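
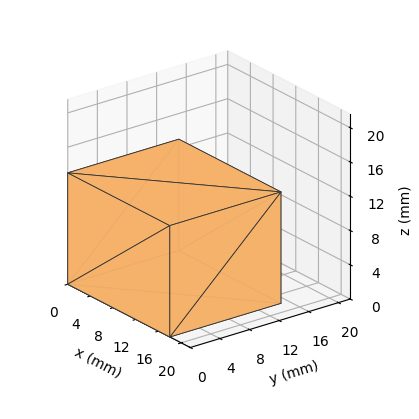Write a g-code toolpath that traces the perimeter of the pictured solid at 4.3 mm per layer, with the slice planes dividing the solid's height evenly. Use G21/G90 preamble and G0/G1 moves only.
Reading the render: the shape is a rectangular box, roughly 18 × 15 mm footprint and 13 mm tall (dimensions read to the nearest mm from the axis ticks). For the g-code, the solid's height is divided into equal slices at the stated Δz and each level perimeter traced with G1 moves after a G0 lift.

; perimeter-only toolpath
G21 ; units = mm
G90 ; absolute positioning
G28 ; home
; layer 1
G0 Z4.3
G0 X0.0 Y0.0
G1 X18.0 Y0.0
G1 X18.0 Y15.0
G1 X0.0 Y15.0
G1 X0.0 Y0.0
; layer 2
G0 Z8.7
G0 X0.0 Y0.0
G1 X18.0 Y0.0
G1 X18.0 Y15.0
G1 X0.0 Y15.0
G1 X0.0 Y0.0
; layer 3
G0 Z13.0
G0 X0.0 Y0.0
G1 X18.0 Y0.0
G1 X18.0 Y15.0
G1 X0.0 Y15.0
G1 X0.0 Y0.0
M2 ; end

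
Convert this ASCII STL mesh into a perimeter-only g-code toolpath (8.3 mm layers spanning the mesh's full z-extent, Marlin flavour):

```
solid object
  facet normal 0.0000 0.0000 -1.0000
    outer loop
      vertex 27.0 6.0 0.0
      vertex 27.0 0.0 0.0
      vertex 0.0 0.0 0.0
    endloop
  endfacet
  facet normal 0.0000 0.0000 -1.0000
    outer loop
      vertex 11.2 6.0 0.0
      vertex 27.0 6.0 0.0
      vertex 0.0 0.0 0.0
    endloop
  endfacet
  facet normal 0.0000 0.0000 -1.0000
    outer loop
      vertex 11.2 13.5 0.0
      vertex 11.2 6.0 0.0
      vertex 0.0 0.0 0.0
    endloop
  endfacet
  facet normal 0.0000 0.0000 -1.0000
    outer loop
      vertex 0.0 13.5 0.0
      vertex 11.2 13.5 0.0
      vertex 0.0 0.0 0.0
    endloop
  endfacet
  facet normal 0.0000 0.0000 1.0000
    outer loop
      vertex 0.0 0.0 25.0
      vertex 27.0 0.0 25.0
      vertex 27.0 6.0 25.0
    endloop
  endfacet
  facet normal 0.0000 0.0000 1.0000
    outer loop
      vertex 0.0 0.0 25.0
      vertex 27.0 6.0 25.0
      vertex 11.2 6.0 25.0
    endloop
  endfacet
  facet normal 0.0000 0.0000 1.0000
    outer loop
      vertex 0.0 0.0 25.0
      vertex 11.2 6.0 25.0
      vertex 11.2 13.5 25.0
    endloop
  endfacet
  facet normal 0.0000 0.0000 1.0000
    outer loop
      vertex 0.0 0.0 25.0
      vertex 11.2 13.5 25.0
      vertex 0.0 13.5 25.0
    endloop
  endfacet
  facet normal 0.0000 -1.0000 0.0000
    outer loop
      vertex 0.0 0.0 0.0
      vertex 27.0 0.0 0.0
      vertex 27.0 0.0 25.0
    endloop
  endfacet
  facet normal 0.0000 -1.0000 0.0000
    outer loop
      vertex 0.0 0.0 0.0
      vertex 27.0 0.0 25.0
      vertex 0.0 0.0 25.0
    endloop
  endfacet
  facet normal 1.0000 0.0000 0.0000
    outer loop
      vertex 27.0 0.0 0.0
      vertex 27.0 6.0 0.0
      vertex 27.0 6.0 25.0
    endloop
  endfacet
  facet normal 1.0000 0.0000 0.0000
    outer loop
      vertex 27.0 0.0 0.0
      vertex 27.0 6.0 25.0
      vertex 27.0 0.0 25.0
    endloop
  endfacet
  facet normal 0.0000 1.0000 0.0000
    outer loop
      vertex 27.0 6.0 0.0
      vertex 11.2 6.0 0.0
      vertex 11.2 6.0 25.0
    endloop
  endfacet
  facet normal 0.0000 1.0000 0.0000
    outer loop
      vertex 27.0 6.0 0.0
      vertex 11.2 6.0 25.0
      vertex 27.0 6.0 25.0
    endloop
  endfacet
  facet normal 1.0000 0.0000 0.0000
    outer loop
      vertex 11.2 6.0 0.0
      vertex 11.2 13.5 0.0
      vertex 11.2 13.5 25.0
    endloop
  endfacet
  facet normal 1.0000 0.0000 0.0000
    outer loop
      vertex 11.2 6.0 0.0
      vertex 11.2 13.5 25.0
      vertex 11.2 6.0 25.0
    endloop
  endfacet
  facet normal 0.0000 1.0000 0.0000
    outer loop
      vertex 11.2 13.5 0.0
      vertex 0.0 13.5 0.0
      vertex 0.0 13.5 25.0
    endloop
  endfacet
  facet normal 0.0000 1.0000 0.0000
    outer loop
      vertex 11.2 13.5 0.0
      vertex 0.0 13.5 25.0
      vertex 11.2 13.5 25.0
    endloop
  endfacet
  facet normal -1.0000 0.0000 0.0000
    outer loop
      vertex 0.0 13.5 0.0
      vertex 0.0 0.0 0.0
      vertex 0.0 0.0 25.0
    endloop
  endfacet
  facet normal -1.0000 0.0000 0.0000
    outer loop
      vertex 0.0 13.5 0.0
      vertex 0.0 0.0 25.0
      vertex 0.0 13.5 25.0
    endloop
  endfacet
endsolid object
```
; perimeter-only toolpath
G21 ; units = mm
G90 ; absolute positioning
G28 ; home
; layer 1
G0 Z8.3
G0 X0.0 Y0.0
G1 X27.0 Y0.0
G1 X27.0 Y6.0
G1 X11.2 Y6.0
G1 X11.2 Y13.5
G1 X0.0 Y13.5
G1 X0.0 Y0.0
; layer 2
G0 Z16.7
G0 X0.0 Y0.0
G1 X27.0 Y0.0
G1 X27.0 Y6.0
G1 X11.2 Y6.0
G1 X11.2 Y13.5
G1 X0.0 Y13.5
G1 X0.0 Y0.0
; layer 3
G0 Z25.0
G0 X0.0 Y0.0
G1 X27.0 Y0.0
G1 X27.0 Y6.0
G1 X11.2 Y6.0
G1 X11.2 Y13.5
G1 X0.0 Y13.5
G1 X0.0 Y0.0
M2 ; end

The solid is an L-shaped prism: outer 27 × 13.5 mm, arm thicknesses ≈ 6 mm (horizontal) and 11.2 mm (vertical), extruded 25 mm in z. Slicing at Δz = 8.3 mm — 3 equal slices spanning the solid's height, so layer i sits at z = i·h/3 — gives 3 non-empty perimeters. Each is a 6-segment closed polygon; G0 lifts to the layer z and rapids to the start vertex, then G1 traces the edges.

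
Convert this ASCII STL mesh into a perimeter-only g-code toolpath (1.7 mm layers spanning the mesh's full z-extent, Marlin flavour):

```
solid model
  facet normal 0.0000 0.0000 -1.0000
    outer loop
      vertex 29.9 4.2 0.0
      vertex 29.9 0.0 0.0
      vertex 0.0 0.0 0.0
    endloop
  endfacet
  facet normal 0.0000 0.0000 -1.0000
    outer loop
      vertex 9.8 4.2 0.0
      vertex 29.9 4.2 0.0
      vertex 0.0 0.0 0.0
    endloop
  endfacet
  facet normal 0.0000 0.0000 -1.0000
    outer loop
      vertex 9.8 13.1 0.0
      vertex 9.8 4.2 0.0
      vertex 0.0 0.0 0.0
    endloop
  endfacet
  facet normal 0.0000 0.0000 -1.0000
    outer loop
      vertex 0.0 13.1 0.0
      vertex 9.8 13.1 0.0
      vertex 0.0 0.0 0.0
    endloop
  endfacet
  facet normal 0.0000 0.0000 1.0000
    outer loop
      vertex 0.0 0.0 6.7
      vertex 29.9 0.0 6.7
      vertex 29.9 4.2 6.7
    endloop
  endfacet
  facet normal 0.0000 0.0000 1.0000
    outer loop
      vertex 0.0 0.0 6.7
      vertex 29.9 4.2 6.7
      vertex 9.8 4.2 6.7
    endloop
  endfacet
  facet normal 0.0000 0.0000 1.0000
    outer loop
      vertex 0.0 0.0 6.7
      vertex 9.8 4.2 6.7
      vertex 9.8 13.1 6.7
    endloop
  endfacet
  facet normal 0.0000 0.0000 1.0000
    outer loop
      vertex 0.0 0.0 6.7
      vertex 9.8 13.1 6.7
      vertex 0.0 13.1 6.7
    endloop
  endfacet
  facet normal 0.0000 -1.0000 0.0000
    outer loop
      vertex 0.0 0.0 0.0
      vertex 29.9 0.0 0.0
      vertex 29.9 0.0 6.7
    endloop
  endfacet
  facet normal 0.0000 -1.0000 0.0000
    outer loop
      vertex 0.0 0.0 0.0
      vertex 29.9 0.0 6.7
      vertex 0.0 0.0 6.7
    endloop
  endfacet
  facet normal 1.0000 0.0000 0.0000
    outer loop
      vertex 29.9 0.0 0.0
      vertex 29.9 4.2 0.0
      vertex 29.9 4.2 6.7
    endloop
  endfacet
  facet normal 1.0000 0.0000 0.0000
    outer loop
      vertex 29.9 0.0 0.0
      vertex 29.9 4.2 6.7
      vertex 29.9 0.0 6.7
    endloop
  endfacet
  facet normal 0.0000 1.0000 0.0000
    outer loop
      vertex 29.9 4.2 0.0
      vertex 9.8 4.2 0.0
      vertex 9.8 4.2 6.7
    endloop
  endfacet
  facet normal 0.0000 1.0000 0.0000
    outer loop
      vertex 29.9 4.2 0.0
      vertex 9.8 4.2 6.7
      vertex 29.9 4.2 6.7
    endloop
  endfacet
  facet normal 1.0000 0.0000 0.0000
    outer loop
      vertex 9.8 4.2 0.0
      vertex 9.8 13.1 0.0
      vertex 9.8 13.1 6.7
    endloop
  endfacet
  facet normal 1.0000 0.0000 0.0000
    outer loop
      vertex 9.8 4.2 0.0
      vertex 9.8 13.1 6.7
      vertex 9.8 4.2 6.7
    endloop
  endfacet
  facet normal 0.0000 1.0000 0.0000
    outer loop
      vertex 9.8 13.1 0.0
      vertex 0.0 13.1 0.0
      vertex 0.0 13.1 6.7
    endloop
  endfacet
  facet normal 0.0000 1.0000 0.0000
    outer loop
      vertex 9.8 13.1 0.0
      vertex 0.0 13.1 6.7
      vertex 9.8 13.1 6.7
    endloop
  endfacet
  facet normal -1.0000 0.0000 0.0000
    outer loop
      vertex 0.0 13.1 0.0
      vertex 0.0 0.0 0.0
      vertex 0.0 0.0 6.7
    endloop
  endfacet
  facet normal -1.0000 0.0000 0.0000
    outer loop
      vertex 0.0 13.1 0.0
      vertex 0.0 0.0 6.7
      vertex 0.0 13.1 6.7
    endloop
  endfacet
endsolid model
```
; perimeter-only toolpath
G21 ; units = mm
G90 ; absolute positioning
G28 ; home
; layer 1
G0 Z1.7
G0 X0.0 Y0.0
G1 X29.9 Y0.0
G1 X29.9 Y4.2
G1 X9.8 Y4.2
G1 X9.8 Y13.1
G1 X0.0 Y13.1
G1 X0.0 Y0.0
; layer 2
G0 Z3.4
G0 X0.0 Y0.0
G1 X29.9 Y0.0
G1 X29.9 Y4.2
G1 X9.8 Y4.2
G1 X9.8 Y13.1
G1 X0.0 Y13.1
G1 X0.0 Y0.0
; layer 3
G0 Z5.0
G0 X0.0 Y0.0
G1 X29.9 Y0.0
G1 X29.9 Y4.2
G1 X9.8 Y4.2
G1 X9.8 Y13.1
G1 X0.0 Y13.1
G1 X0.0 Y0.0
; layer 4
G0 Z6.7
G0 X0.0 Y0.0
G1 X29.9 Y0.0
G1 X29.9 Y4.2
G1 X9.8 Y4.2
G1 X9.8 Y13.1
G1 X0.0 Y13.1
G1 X0.0 Y0.0
M2 ; end

The solid is an L-shaped prism: outer 29.9 × 13.1 mm, arm thicknesses ≈ 4.2 mm (horizontal) and 9.8 mm (vertical), extruded 6.7 mm in z. Slicing at Δz = 1.7 mm — 4 equal slices spanning the solid's height, so layer i sits at z = i·h/4 — gives 4 non-empty perimeters. Each is a 6-segment closed polygon; G0 lifts to the layer z and rapids to the start vertex, then G1 traces the edges.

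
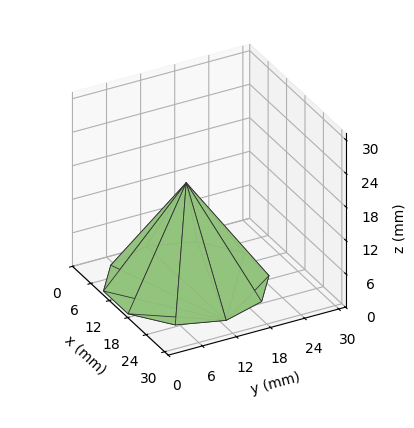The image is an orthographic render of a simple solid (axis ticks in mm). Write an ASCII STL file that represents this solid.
Reading the render: the shape is a regular 10-sided pyramid, base circumscribed radius ≈ 13 mm, apex at z ≈ 18 mm (dimensions read to the nearest mm from the axis ticks). For the STL, each face is triangulated and given an outward normal.

solid part
  facet normal 0.0000 0.0000 -1.0000
    outer loop
      vertex 17.0 25.4 0.0
      vertex 23.5 20.6 0.0
      vertex 26.0 13.0 0.0
    endloop
  endfacet
  facet normal 0.0000 0.0000 -1.0000
    outer loop
      vertex 9.0 25.4 0.0
      vertex 17.0 25.4 0.0
      vertex 26.0 13.0 0.0
    endloop
  endfacet
  facet normal 0.0000 0.0000 -1.0000
    outer loop
      vertex 2.5 20.6 0.0
      vertex 9.0 25.4 0.0
      vertex 26.0 13.0 0.0
    endloop
  endfacet
  facet normal 0.0000 0.0000 -1.0000
    outer loop
      vertex 0.0 13.0 0.0
      vertex 2.5 20.6 0.0
      vertex 26.0 13.0 0.0
    endloop
  endfacet
  facet normal 0.0000 0.0000 -1.0000
    outer loop
      vertex 2.5 5.4 0.0
      vertex 0.0 13.0 0.0
      vertex 26.0 13.0 0.0
    endloop
  endfacet
  facet normal 0.0000 0.0000 -1.0000
    outer loop
      vertex 9.0 0.6 0.0
      vertex 2.5 5.4 0.0
      vertex 26.0 13.0 0.0
    endloop
  endfacet
  facet normal 0.0000 0.0000 -1.0000
    outer loop
      vertex 17.0 0.6 0.0
      vertex 9.0 0.6 0.0
      vertex 26.0 13.0 0.0
    endloop
  endfacet
  facet normal 0.0000 0.0000 -1.0000
    outer loop
      vertex 23.5 5.4 0.0
      vertex 17.0 0.6 0.0
      vertex 26.0 13.0 0.0
    endloop
  endfacet
  facet normal 0.7833 0.2577 0.5657
    outer loop
      vertex 26.0 13.0 0.0
      vertex 23.5 20.6 0.0
      vertex 13.0 13.0 18.0
    endloop
  endfacet
  facet normal 0.4898 0.6633 0.5658
    outer loop
      vertex 23.5 20.6 0.0
      vertex 17.0 25.4 0.0
      vertex 13.0 13.0 18.0
    endloop
  endfacet
  facet normal 0.0000 0.8235 0.5673
    outer loop
      vertex 17.0 25.4 0.0
      vertex 9.0 25.4 0.0
      vertex 13.0 13.0 18.0
    endloop
  endfacet
  facet normal -0.4898 0.6633 0.5658
    outer loop
      vertex 9.0 25.4 0.0
      vertex 2.5 20.6 0.0
      vertex 13.0 13.0 18.0
    endloop
  endfacet
  facet normal -0.7833 0.2577 0.5657
    outer loop
      vertex 2.5 20.6 0.0
      vertex 0.0 13.0 0.0
      vertex 13.0 13.0 18.0
    endloop
  endfacet
  facet normal -0.7833 -0.2577 0.5657
    outer loop
      vertex 0.0 13.0 0.0
      vertex 2.5 5.4 0.0
      vertex 13.0 13.0 18.0
    endloop
  endfacet
  facet normal -0.4898 -0.6633 0.5658
    outer loop
      vertex 2.5 5.4 0.0
      vertex 9.0 0.6 0.0
      vertex 13.0 13.0 18.0
    endloop
  endfacet
  facet normal 0.0000 -0.8235 0.5673
    outer loop
      vertex 9.0 0.6 0.0
      vertex 17.0 0.6 0.0
      vertex 13.0 13.0 18.0
    endloop
  endfacet
  facet normal 0.4898 -0.6633 0.5658
    outer loop
      vertex 17.0 0.6 0.0
      vertex 23.5 5.4 0.0
      vertex 13.0 13.0 18.0
    endloop
  endfacet
  facet normal 0.7833 -0.2577 0.5657
    outer loop
      vertex 23.5 5.4 0.0
      vertex 26.0 13.0 0.0
      vertex 13.0 13.0 18.0
    endloop
  endfacet
endsolid part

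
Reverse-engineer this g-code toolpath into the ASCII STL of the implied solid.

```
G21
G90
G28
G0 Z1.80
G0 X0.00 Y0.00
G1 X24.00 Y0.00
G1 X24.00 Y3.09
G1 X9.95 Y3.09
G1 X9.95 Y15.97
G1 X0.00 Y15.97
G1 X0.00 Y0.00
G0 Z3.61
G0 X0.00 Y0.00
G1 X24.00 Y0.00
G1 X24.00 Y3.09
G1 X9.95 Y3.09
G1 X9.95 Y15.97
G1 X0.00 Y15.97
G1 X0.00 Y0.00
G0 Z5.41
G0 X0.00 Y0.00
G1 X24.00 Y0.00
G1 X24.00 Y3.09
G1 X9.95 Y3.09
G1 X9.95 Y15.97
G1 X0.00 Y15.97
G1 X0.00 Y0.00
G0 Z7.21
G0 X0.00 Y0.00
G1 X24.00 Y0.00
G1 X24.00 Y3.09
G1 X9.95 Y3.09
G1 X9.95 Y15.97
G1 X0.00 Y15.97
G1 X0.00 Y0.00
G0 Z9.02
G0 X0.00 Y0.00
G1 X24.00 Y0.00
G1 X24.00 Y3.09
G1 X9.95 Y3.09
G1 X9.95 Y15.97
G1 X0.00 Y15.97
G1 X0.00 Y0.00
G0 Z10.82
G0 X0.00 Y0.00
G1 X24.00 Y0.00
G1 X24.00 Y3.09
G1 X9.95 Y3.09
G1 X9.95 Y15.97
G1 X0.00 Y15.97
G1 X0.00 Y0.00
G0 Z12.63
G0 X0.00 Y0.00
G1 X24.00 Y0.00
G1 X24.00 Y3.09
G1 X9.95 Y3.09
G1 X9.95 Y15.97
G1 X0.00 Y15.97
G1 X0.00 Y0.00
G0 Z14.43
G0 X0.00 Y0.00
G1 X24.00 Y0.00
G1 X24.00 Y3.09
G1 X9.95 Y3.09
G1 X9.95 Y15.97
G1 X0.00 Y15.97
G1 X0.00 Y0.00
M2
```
solid part
  facet normal 0.0000 0.0000 -1.0000
    outer loop
      vertex 24.00 3.09 0.00
      vertex 24.00 0.00 0.00
      vertex 0.00 0.00 0.00
    endloop
  endfacet
  facet normal 0.0000 0.0000 -1.0000
    outer loop
      vertex 9.95 3.09 0.00
      vertex 24.00 3.09 0.00
      vertex 0.00 0.00 0.00
    endloop
  endfacet
  facet normal 0.0000 0.0000 -1.0000
    outer loop
      vertex 9.95 15.97 0.00
      vertex 9.95 3.09 0.00
      vertex 0.00 0.00 0.00
    endloop
  endfacet
  facet normal 0.0000 0.0000 -1.0000
    outer loop
      vertex 0.00 15.97 0.00
      vertex 9.95 15.97 0.00
      vertex 0.00 0.00 0.00
    endloop
  endfacet
  facet normal 0.0000 0.0000 1.0000
    outer loop
      vertex 0.00 0.00 14.43
      vertex 24.00 0.00 14.43
      vertex 24.00 3.09 14.43
    endloop
  endfacet
  facet normal 0.0000 0.0000 1.0000
    outer loop
      vertex 0.00 0.00 14.43
      vertex 24.00 3.09 14.43
      vertex 9.95 3.09 14.43
    endloop
  endfacet
  facet normal 0.0000 0.0000 1.0000
    outer loop
      vertex 0.00 0.00 14.43
      vertex 9.95 3.09 14.43
      vertex 9.95 15.97 14.43
    endloop
  endfacet
  facet normal 0.0000 0.0000 1.0000
    outer loop
      vertex 0.00 0.00 14.43
      vertex 9.95 15.97 14.43
      vertex 0.00 15.97 14.43
    endloop
  endfacet
  facet normal 0.0000 -1.0000 0.0000
    outer loop
      vertex 0.00 0.00 0.00
      vertex 24.00 0.00 0.00
      vertex 24.00 0.00 14.43
    endloop
  endfacet
  facet normal 0.0000 -1.0000 0.0000
    outer loop
      vertex 0.00 0.00 0.00
      vertex 24.00 0.00 14.43
      vertex 0.00 0.00 14.43
    endloop
  endfacet
  facet normal 1.0000 0.0000 0.0000
    outer loop
      vertex 24.00 0.00 0.00
      vertex 24.00 3.09 0.00
      vertex 24.00 3.09 14.43
    endloop
  endfacet
  facet normal 1.0000 0.0000 0.0000
    outer loop
      vertex 24.00 0.00 0.00
      vertex 24.00 3.09 14.43
      vertex 24.00 0.00 14.43
    endloop
  endfacet
  facet normal 0.0000 1.0000 0.0000
    outer loop
      vertex 24.00 3.09 0.00
      vertex 9.95 3.09 0.00
      vertex 9.95 3.09 14.43
    endloop
  endfacet
  facet normal 0.0000 1.0000 0.0000
    outer loop
      vertex 24.00 3.09 0.00
      vertex 9.95 3.09 14.43
      vertex 24.00 3.09 14.43
    endloop
  endfacet
  facet normal 1.0000 0.0000 0.0000
    outer loop
      vertex 9.95 3.09 0.00
      vertex 9.95 15.97 0.00
      vertex 9.95 15.97 14.43
    endloop
  endfacet
  facet normal 1.0000 0.0000 0.0000
    outer loop
      vertex 9.95 3.09 0.00
      vertex 9.95 15.97 14.43
      vertex 9.95 3.09 14.43
    endloop
  endfacet
  facet normal 0.0000 1.0000 0.0000
    outer loop
      vertex 9.95 15.97 0.00
      vertex 0.00 15.97 0.00
      vertex 0.00 15.97 14.43
    endloop
  endfacet
  facet normal 0.0000 1.0000 0.0000
    outer loop
      vertex 9.95 15.97 0.00
      vertex 0.00 15.97 14.43
      vertex 9.95 15.97 14.43
    endloop
  endfacet
  facet normal -1.0000 0.0000 0.0000
    outer loop
      vertex 0.00 15.97 0.00
      vertex 0.00 0.00 0.00
      vertex 0.00 0.00 14.43
    endloop
  endfacet
  facet normal -1.0000 0.0000 0.0000
    outer loop
      vertex 0.00 15.97 0.00
      vertex 0.00 0.00 14.43
      vertex 0.00 15.97 14.43
    endloop
  endfacet
endsolid part

The G0 Z moves step by Δz≈1.80 mm. Every layer's G1 loop is the same polygon, so the solid is a straight extrusion of it from z=0 to z≈14.4. Closing with flat bottom and top caps and triangulating gives 20 facets — an L-shaped prism: outer 24 × 16 mm, arm thicknesses ≈ 3.09 mm (horizontal) and 9.95 mm (vertical), extruded 14.4 mm in z.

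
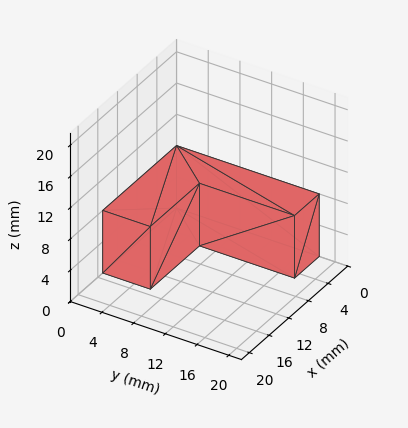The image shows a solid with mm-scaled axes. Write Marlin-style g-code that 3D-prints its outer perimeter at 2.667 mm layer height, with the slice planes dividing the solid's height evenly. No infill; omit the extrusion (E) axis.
Reading the render: the shape is an L-shaped prism: outer 15 × 18 mm, arm thicknesses ≈ 6 mm (horizontal) and 5 mm (vertical), extruded 8 mm in z (dimensions read to the nearest mm from the axis ticks). For the g-code, the solid's height is divided into equal slices at the stated Δz and each level perimeter traced with G1 moves after a G0 lift.

; perimeter-only toolpath
G21 ; units = mm
G90 ; absolute positioning
G28 ; home
; layer 1
G0 Z2.667
G0 X0.000 Y0.000
G1 X15.000 Y0.000
G1 X15.000 Y6.000
G1 X5.000 Y6.000
G1 X5.000 Y18.000
G1 X0.000 Y18.000
G1 X0.000 Y0.000
; layer 2
G0 Z5.333
G0 X0.000 Y0.000
G1 X15.000 Y0.000
G1 X15.000 Y6.000
G1 X5.000 Y6.000
G1 X5.000 Y18.000
G1 X0.000 Y18.000
G1 X0.000 Y0.000
; layer 3
G0 Z8.000
G0 X0.000 Y0.000
G1 X15.000 Y0.000
G1 X15.000 Y6.000
G1 X5.000 Y6.000
G1 X5.000 Y18.000
G1 X0.000 Y18.000
G1 X0.000 Y0.000
M2 ; end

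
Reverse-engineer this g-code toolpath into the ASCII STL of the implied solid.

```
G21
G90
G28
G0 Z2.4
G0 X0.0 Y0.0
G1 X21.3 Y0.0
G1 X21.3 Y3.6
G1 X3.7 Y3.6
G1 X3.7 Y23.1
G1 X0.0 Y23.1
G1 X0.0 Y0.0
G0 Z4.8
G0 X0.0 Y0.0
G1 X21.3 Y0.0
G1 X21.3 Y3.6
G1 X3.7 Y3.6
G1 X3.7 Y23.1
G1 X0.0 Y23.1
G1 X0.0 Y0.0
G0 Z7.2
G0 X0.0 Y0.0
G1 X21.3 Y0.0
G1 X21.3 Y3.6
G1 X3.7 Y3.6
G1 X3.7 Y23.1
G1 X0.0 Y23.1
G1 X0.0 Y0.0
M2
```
solid part
  facet normal 0.0000 0.0000 -1.0000
    outer loop
      vertex 21.3 3.6 0.0
      vertex 21.3 0.0 0.0
      vertex 0.0 0.0 0.0
    endloop
  endfacet
  facet normal 0.0000 0.0000 -1.0000
    outer loop
      vertex 3.7 3.6 0.0
      vertex 21.3 3.6 0.0
      vertex 0.0 0.0 0.0
    endloop
  endfacet
  facet normal 0.0000 0.0000 -1.0000
    outer loop
      vertex 3.7 23.1 0.0
      vertex 3.7 3.6 0.0
      vertex 0.0 0.0 0.0
    endloop
  endfacet
  facet normal 0.0000 0.0000 -1.0000
    outer loop
      vertex 0.0 23.1 0.0
      vertex 3.7 23.1 0.0
      vertex 0.0 0.0 0.0
    endloop
  endfacet
  facet normal 0.0000 0.0000 1.0000
    outer loop
      vertex 0.0 0.0 7.2
      vertex 21.3 0.0 7.2
      vertex 21.3 3.6 7.2
    endloop
  endfacet
  facet normal 0.0000 0.0000 1.0000
    outer loop
      vertex 0.0 0.0 7.2
      vertex 21.3 3.6 7.2
      vertex 3.7 3.6 7.2
    endloop
  endfacet
  facet normal 0.0000 0.0000 1.0000
    outer loop
      vertex 0.0 0.0 7.2
      vertex 3.7 3.6 7.2
      vertex 3.7 23.1 7.2
    endloop
  endfacet
  facet normal 0.0000 0.0000 1.0000
    outer loop
      vertex 0.0 0.0 7.2
      vertex 3.7 23.1 7.2
      vertex 0.0 23.1 7.2
    endloop
  endfacet
  facet normal 0.0000 -1.0000 0.0000
    outer loop
      vertex 0.0 0.0 0.0
      vertex 21.3 0.0 0.0
      vertex 21.3 0.0 7.2
    endloop
  endfacet
  facet normal 0.0000 -1.0000 0.0000
    outer loop
      vertex 0.0 0.0 0.0
      vertex 21.3 0.0 7.2
      vertex 0.0 0.0 7.2
    endloop
  endfacet
  facet normal 1.0000 0.0000 0.0000
    outer loop
      vertex 21.3 0.0 0.0
      vertex 21.3 3.6 0.0
      vertex 21.3 3.6 7.2
    endloop
  endfacet
  facet normal 1.0000 0.0000 0.0000
    outer loop
      vertex 21.3 0.0 0.0
      vertex 21.3 3.6 7.2
      vertex 21.3 0.0 7.2
    endloop
  endfacet
  facet normal 0.0000 1.0000 0.0000
    outer loop
      vertex 21.3 3.6 0.0
      vertex 3.7 3.6 0.0
      vertex 3.7 3.6 7.2
    endloop
  endfacet
  facet normal 0.0000 1.0000 0.0000
    outer loop
      vertex 21.3 3.6 0.0
      vertex 3.7 3.6 7.2
      vertex 21.3 3.6 7.2
    endloop
  endfacet
  facet normal 1.0000 0.0000 0.0000
    outer loop
      vertex 3.7 3.6 0.0
      vertex 3.7 23.1 0.0
      vertex 3.7 23.1 7.2
    endloop
  endfacet
  facet normal 1.0000 0.0000 0.0000
    outer loop
      vertex 3.7 3.6 0.0
      vertex 3.7 23.1 7.2
      vertex 3.7 3.6 7.2
    endloop
  endfacet
  facet normal 0.0000 1.0000 0.0000
    outer loop
      vertex 3.7 23.1 0.0
      vertex 0.0 23.1 0.0
      vertex 0.0 23.1 7.2
    endloop
  endfacet
  facet normal 0.0000 1.0000 0.0000
    outer loop
      vertex 3.7 23.1 0.0
      vertex 0.0 23.1 7.2
      vertex 3.7 23.1 7.2
    endloop
  endfacet
  facet normal -1.0000 0.0000 0.0000
    outer loop
      vertex 0.0 23.1 0.0
      vertex 0.0 0.0 0.0
      vertex 0.0 0.0 7.2
    endloop
  endfacet
  facet normal -1.0000 0.0000 0.0000
    outer loop
      vertex 0.0 23.1 0.0
      vertex 0.0 0.0 7.2
      vertex 0.0 23.1 7.2
    endloop
  endfacet
endsolid part

The G0 Z moves step by Δz≈2.4 mm. Every layer's G1 loop is the same polygon, so the solid is a straight extrusion of it from z=0 to z≈7.2. Closing with flat bottom and top caps and triangulating gives 20 facets — an L-shaped prism: outer 21.3 × 23.1 mm, arm thicknesses ≈ 3.6 mm (horizontal) and 3.7 mm (vertical), extruded 7.2 mm in z.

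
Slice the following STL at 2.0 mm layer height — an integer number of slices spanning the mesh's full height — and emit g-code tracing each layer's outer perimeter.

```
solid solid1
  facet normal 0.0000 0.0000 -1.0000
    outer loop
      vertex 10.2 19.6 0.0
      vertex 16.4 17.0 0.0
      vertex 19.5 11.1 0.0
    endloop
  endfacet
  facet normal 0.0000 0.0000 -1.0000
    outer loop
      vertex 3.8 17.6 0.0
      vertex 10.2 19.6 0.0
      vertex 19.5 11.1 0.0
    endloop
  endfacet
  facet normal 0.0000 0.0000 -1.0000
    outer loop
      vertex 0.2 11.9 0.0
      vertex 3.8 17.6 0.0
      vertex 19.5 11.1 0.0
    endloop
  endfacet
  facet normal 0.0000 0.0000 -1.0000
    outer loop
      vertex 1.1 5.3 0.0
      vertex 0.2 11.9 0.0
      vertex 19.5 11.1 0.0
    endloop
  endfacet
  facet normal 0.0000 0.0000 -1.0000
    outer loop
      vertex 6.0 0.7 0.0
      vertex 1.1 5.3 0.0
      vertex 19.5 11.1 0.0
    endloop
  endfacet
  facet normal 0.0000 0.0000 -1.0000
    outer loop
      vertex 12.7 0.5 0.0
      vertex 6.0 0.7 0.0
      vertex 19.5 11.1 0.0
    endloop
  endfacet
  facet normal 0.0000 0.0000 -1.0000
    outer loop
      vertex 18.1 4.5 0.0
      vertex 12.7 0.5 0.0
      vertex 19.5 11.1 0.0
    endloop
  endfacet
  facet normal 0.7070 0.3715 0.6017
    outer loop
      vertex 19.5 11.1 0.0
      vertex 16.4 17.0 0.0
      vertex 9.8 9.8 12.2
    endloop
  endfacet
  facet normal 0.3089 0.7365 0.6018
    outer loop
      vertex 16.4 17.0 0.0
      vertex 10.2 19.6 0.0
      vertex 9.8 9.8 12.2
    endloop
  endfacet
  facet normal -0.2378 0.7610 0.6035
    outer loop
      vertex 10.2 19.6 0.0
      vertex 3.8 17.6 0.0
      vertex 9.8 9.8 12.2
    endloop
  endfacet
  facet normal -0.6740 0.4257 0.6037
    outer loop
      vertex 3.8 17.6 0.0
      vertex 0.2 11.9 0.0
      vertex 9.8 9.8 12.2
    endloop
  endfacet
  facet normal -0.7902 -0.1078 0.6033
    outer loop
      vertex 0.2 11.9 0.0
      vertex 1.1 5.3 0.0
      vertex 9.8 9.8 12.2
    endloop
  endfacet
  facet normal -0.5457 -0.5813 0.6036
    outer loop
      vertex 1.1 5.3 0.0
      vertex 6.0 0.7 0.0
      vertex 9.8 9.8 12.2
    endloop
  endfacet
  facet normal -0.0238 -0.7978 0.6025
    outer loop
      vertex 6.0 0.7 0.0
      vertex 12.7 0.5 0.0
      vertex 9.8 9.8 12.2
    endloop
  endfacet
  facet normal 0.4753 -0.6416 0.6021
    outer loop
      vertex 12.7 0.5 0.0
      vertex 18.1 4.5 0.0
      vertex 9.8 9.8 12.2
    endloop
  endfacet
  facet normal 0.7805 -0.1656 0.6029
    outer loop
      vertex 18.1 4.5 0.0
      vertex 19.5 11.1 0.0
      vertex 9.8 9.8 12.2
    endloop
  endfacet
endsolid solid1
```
; perimeter-only toolpath
G21 ; units = mm
G90 ; absolute positioning
G28 ; home
; layer 1
G0 Z2.0
G0 X17.9 Y10.9
G1 X15.3 Y15.8
G1 X10.1 Y18.0
G1 X4.8 Y16.3
G1 X1.8 Y11.6
G1 X2.5 Y6.0
G1 X6.6 Y2.2
G1 X12.2 Y2.0
G1 X16.7 Y5.4
G1 X17.9 Y10.9
; layer 2
G0 Z4.1
G0 X16.3 Y10.7
G1 X14.2 Y14.6
G1 X10.1 Y16.3
G1 X5.8 Y15.0
G1 X3.4 Y11.2
G1 X4.0 Y6.8
G1 X7.3 Y3.7
G1 X11.7 Y3.6
G1 X15.3 Y6.3
G1 X16.3 Y10.7
; layer 3
G0 Z6.1
G0 X14.7 Y10.4
G1 X13.1 Y13.4
G1 X10.0 Y14.7
G1 X6.8 Y13.7
G1 X5.0 Y10.9
G1 X5.5 Y7.6
G1 X7.9 Y5.2
G1 X11.2 Y5.2
G1 X14.0 Y7.2
G1 X14.7 Y10.4
; layer 4
G0 Z8.1
G0 X13.0 Y10.2
G1 X12.0 Y12.2
G1 X9.9 Y13.1
G1 X7.8 Y12.4
G1 X6.6 Y10.5
G1 X6.9 Y8.3
G1 X8.5 Y6.8
G1 X10.8 Y6.7
G1 X12.6 Y8.0
G1 X13.0 Y10.2
; layer 5
G0 Z10.2
G0 X11.4 Y10.0
G1 X10.9 Y11.0
G1 X9.9 Y11.4
G1 X8.8 Y11.1
G1 X8.2 Y10.2
G1 X8.4 Y9.1
G1 X9.2 Y8.3
G1 X10.3 Y8.3
G1 X11.2 Y8.9
G1 X11.4 Y10.0
M2 ; end

The solid is a regular 9-sided pyramid, base circumscribed radius ≈ 9.8 mm, apex at z ≈ 12.2 mm. Slicing at Δz = 2.0 mm — 6 equal slices spanning the solid's height, so layer i sits at z = i·h/6 — gives 5 non-empty perimeters. Each is a 9-segment closed polygon; G0 lifts to the layer z and rapids to the start vertex, then G1 traces the edges. The cross-section shrinks linearly with z (the slice at the apex is degenerate and omitted).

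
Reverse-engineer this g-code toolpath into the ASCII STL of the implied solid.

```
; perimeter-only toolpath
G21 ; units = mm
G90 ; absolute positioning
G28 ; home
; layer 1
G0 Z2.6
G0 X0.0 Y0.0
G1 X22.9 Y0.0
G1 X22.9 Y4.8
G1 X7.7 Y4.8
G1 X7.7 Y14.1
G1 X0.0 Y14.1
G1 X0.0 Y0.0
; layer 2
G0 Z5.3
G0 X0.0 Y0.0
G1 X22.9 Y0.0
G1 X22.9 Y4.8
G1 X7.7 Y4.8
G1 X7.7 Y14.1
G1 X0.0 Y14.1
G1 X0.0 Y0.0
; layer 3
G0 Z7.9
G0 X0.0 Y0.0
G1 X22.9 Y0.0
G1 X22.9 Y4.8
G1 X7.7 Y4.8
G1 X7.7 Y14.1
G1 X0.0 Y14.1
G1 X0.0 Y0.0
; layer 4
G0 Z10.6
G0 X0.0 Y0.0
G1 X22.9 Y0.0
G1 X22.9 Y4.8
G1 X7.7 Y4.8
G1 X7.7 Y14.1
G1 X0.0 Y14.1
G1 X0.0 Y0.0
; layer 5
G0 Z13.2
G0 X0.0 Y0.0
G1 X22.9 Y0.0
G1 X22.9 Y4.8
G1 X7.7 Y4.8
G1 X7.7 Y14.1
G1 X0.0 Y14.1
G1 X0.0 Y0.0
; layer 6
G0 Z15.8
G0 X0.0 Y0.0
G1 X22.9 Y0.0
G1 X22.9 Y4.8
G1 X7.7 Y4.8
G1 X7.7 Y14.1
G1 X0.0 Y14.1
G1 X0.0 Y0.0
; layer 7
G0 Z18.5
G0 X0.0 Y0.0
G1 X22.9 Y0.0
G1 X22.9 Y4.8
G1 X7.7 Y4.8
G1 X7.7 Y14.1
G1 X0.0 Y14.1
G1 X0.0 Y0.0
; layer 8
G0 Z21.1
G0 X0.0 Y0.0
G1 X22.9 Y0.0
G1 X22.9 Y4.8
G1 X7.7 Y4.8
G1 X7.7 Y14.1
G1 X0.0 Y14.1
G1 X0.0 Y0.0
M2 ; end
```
solid part
  facet normal 0.0000 0.0000 -1.0000
    outer loop
      vertex 22.9 4.8 0.0
      vertex 22.9 0.0 0.0
      vertex 0.0 0.0 0.0
    endloop
  endfacet
  facet normal 0.0000 0.0000 -1.0000
    outer loop
      vertex 7.7 4.8 0.0
      vertex 22.9 4.8 0.0
      vertex 0.0 0.0 0.0
    endloop
  endfacet
  facet normal 0.0000 0.0000 -1.0000
    outer loop
      vertex 7.7 14.1 0.0
      vertex 7.7 4.8 0.0
      vertex 0.0 0.0 0.0
    endloop
  endfacet
  facet normal 0.0000 0.0000 -1.0000
    outer loop
      vertex 0.0 14.1 0.0
      vertex 7.7 14.1 0.0
      vertex 0.0 0.0 0.0
    endloop
  endfacet
  facet normal 0.0000 0.0000 1.0000
    outer loop
      vertex 0.0 0.0 21.1
      vertex 22.9 0.0 21.1
      vertex 22.9 4.8 21.1
    endloop
  endfacet
  facet normal 0.0000 0.0000 1.0000
    outer loop
      vertex 0.0 0.0 21.1
      vertex 22.9 4.8 21.1
      vertex 7.7 4.8 21.1
    endloop
  endfacet
  facet normal 0.0000 0.0000 1.0000
    outer loop
      vertex 0.0 0.0 21.1
      vertex 7.7 4.8 21.1
      vertex 7.7 14.1 21.1
    endloop
  endfacet
  facet normal 0.0000 0.0000 1.0000
    outer loop
      vertex 0.0 0.0 21.1
      vertex 7.7 14.1 21.1
      vertex 0.0 14.1 21.1
    endloop
  endfacet
  facet normal 0.0000 -1.0000 0.0000
    outer loop
      vertex 0.0 0.0 0.0
      vertex 22.9 0.0 0.0
      vertex 22.9 0.0 21.1
    endloop
  endfacet
  facet normal 0.0000 -1.0000 0.0000
    outer loop
      vertex 0.0 0.0 0.0
      vertex 22.9 0.0 21.1
      vertex 0.0 0.0 21.1
    endloop
  endfacet
  facet normal 1.0000 0.0000 0.0000
    outer loop
      vertex 22.9 0.0 0.0
      vertex 22.9 4.8 0.0
      vertex 22.9 4.8 21.1
    endloop
  endfacet
  facet normal 1.0000 0.0000 0.0000
    outer loop
      vertex 22.9 0.0 0.0
      vertex 22.9 4.8 21.1
      vertex 22.9 0.0 21.1
    endloop
  endfacet
  facet normal 0.0000 1.0000 0.0000
    outer loop
      vertex 22.9 4.8 0.0
      vertex 7.7 4.8 0.0
      vertex 7.7 4.8 21.1
    endloop
  endfacet
  facet normal 0.0000 1.0000 0.0000
    outer loop
      vertex 22.9 4.8 0.0
      vertex 7.7 4.8 21.1
      vertex 22.9 4.8 21.1
    endloop
  endfacet
  facet normal 1.0000 0.0000 0.0000
    outer loop
      vertex 7.7 4.8 0.0
      vertex 7.7 14.1 0.0
      vertex 7.7 14.1 21.1
    endloop
  endfacet
  facet normal 1.0000 0.0000 0.0000
    outer loop
      vertex 7.7 4.8 0.0
      vertex 7.7 14.1 21.1
      vertex 7.7 4.8 21.1
    endloop
  endfacet
  facet normal 0.0000 1.0000 0.0000
    outer loop
      vertex 7.7 14.1 0.0
      vertex 0.0 14.1 0.0
      vertex 0.0 14.1 21.1
    endloop
  endfacet
  facet normal 0.0000 1.0000 0.0000
    outer loop
      vertex 7.7 14.1 0.0
      vertex 0.0 14.1 21.1
      vertex 7.7 14.1 21.1
    endloop
  endfacet
  facet normal -1.0000 0.0000 0.0000
    outer loop
      vertex 0.0 14.1 0.0
      vertex 0.0 0.0 0.0
      vertex 0.0 0.0 21.1
    endloop
  endfacet
  facet normal -1.0000 0.0000 0.0000
    outer loop
      vertex 0.0 14.1 0.0
      vertex 0.0 0.0 21.1
      vertex 0.0 14.1 21.1
    endloop
  endfacet
endsolid part

The G0 Z moves step by Δz≈2.6 mm. Every layer's G1 loop is the same polygon, so the solid is a straight extrusion of it from z=0 to z≈21.1. Closing with flat bottom and top caps and triangulating gives 20 facets — an L-shaped prism: outer 22.9 × 14.1 mm, arm thicknesses ≈ 4.8 mm (horizontal) and 7.7 mm (vertical), extruded 21.1 mm in z.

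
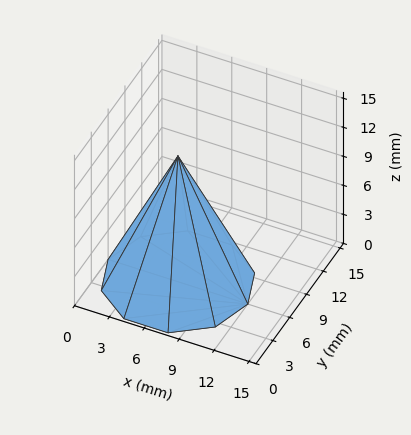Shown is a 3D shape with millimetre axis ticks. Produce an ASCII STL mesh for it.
Reading the render: the shape is a regular 10-sided pyramid, base circumscribed radius ≈ 6 mm, apex at z ≈ 13 mm (dimensions read to the nearest mm from the axis ticks). For the STL, each face is triangulated and given an outward normal.

solid part
  facet normal 0.0000 0.0000 -1.0000
    outer loop
      vertex 7.9 11.7 0.0
      vertex 10.9 9.5 0.0
      vertex 12.0 6.0 0.0
    endloop
  endfacet
  facet normal 0.0000 0.0000 -1.0000
    outer loop
      vertex 4.1 11.7 0.0
      vertex 7.9 11.7 0.0
      vertex 12.0 6.0 0.0
    endloop
  endfacet
  facet normal 0.0000 0.0000 -1.0000
    outer loop
      vertex 1.1 9.5 0.0
      vertex 4.1 11.7 0.0
      vertex 12.0 6.0 0.0
    endloop
  endfacet
  facet normal 0.0000 0.0000 -1.0000
    outer loop
      vertex 0.0 6.0 0.0
      vertex 1.1 9.5 0.0
      vertex 12.0 6.0 0.0
    endloop
  endfacet
  facet normal 0.0000 0.0000 -1.0000
    outer loop
      vertex 1.1 2.5 0.0
      vertex 0.0 6.0 0.0
      vertex 12.0 6.0 0.0
    endloop
  endfacet
  facet normal 0.0000 0.0000 -1.0000
    outer loop
      vertex 4.1 0.3 0.0
      vertex 1.1 2.5 0.0
      vertex 12.0 6.0 0.0
    endloop
  endfacet
  facet normal 0.0000 0.0000 -1.0000
    outer loop
      vertex 7.9 0.3 0.0
      vertex 4.1 0.3 0.0
      vertex 12.0 6.0 0.0
    endloop
  endfacet
  facet normal 0.0000 0.0000 -1.0000
    outer loop
      vertex 10.9 2.5 0.0
      vertex 7.9 0.3 0.0
      vertex 12.0 6.0 0.0
    endloop
  endfacet
  facet normal 0.8731 0.2744 0.4030
    outer loop
      vertex 12.0 6.0 0.0
      vertex 10.9 9.5 0.0
      vertex 6.0 6.0 13.0
    endloop
  endfacet
  facet normal 0.5413 0.7381 0.4027
    outer loop
      vertex 10.9 9.5 0.0
      vertex 7.9 11.7 0.0
      vertex 6.0 6.0 13.0
    endloop
  endfacet
  facet normal 0.0000 0.9158 0.4016
    outer loop
      vertex 7.9 11.7 0.0
      vertex 4.1 11.7 0.0
      vertex 6.0 6.0 13.0
    endloop
  endfacet
  facet normal -0.5413 0.7381 0.4027
    outer loop
      vertex 4.1 11.7 0.0
      vertex 1.1 9.5 0.0
      vertex 6.0 6.0 13.0
    endloop
  endfacet
  facet normal -0.8731 0.2744 0.4030
    outer loop
      vertex 1.1 9.5 0.0
      vertex 0.0 6.0 0.0
      vertex 6.0 6.0 13.0
    endloop
  endfacet
  facet normal -0.8731 -0.2744 0.4030
    outer loop
      vertex 0.0 6.0 0.0
      vertex 1.1 2.5 0.0
      vertex 6.0 6.0 13.0
    endloop
  endfacet
  facet normal -0.5413 -0.7381 0.4027
    outer loop
      vertex 1.1 2.5 0.0
      vertex 4.1 0.3 0.0
      vertex 6.0 6.0 13.0
    endloop
  endfacet
  facet normal 0.0000 -0.9158 0.4016
    outer loop
      vertex 4.1 0.3 0.0
      vertex 7.9 0.3 0.0
      vertex 6.0 6.0 13.0
    endloop
  endfacet
  facet normal 0.5413 -0.7381 0.4027
    outer loop
      vertex 7.9 0.3 0.0
      vertex 10.9 2.5 0.0
      vertex 6.0 6.0 13.0
    endloop
  endfacet
  facet normal 0.8731 -0.2744 0.4030
    outer loop
      vertex 10.9 2.5 0.0
      vertex 12.0 6.0 0.0
      vertex 6.0 6.0 13.0
    endloop
  endfacet
endsolid part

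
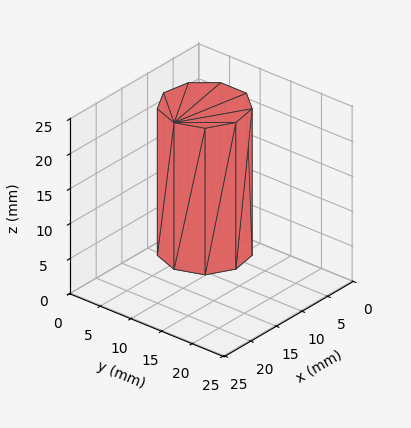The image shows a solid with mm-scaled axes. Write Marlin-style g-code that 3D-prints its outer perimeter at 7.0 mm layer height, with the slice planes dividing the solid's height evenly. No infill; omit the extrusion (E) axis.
Reading the render: the shape is a regular 9-sided prism (a cylinder approximated with 9 flat sides), circumscribed radius ≈ 6 mm, height ≈ 21 mm (dimensions read to the nearest mm from the axis ticks). For the g-code, the solid's height is divided into equal slices at the stated Δz and each level perimeter traced with G1 moves after a G0 lift.

; perimeter-only toolpath
G21 ; units = mm
G90 ; absolute positioning
G28 ; home
; layer 1
G0 Z7.0
G0 X12.0 Y6.0
G1 X10.6 Y9.9
G1 X7.0 Y11.9
G1 X3.0 Y11.2
G1 X0.4 Y8.1
G1 X0.4 Y3.9
G1 X3.0 Y0.8
G1 X7.0 Y0.1
G1 X10.6 Y2.1
G1 X12.0 Y6.0
; layer 2
G0 Z14.0
G0 X12.0 Y6.0
G1 X10.6 Y9.9
G1 X7.0 Y11.9
G1 X3.0 Y11.2
G1 X0.4 Y8.1
G1 X0.4 Y3.9
G1 X3.0 Y0.8
G1 X7.0 Y0.1
G1 X10.6 Y2.1
G1 X12.0 Y6.0
; layer 3
G0 Z21.0
G0 X12.0 Y6.0
G1 X10.6 Y9.9
G1 X7.0 Y11.9
G1 X3.0 Y11.2
G1 X0.4 Y8.1
G1 X0.4 Y3.9
G1 X3.0 Y0.8
G1 X7.0 Y0.1
G1 X10.6 Y2.1
G1 X12.0 Y6.0
M2 ; end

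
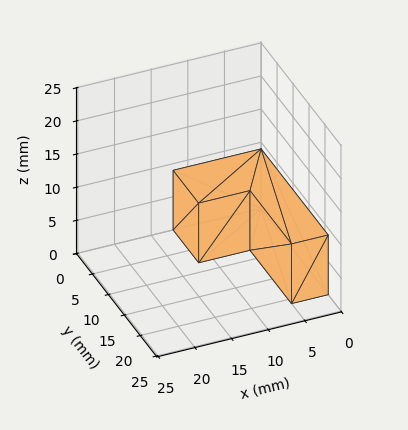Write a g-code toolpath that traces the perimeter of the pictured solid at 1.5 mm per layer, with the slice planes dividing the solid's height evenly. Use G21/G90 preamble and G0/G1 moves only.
Reading the render: the shape is an L-shaped prism: outer 12 × 21 mm, arm thicknesses ≈ 8 mm (horizontal) and 5 mm (vertical), extruded 9 mm in z (dimensions read to the nearest mm from the axis ticks). For the g-code, the solid's height is divided into equal slices at the stated Δz and each level perimeter traced with G1 moves after a G0 lift.

; perimeter-only toolpath
G21 ; units = mm
G90 ; absolute positioning
G28 ; home
; layer 1
G0 Z1.5
G0 X0.0 Y0.0
G1 X12.0 Y0.0
G1 X12.0 Y8.0
G1 X5.0 Y8.0
G1 X5.0 Y21.0
G1 X0.0 Y21.0
G1 X0.0 Y0.0
; layer 2
G0 Z3.0
G0 X0.0 Y0.0
G1 X12.0 Y0.0
G1 X12.0 Y8.0
G1 X5.0 Y8.0
G1 X5.0 Y21.0
G1 X0.0 Y21.0
G1 X0.0 Y0.0
; layer 3
G0 Z4.5
G0 X0.0 Y0.0
G1 X12.0 Y0.0
G1 X12.0 Y8.0
G1 X5.0 Y8.0
G1 X5.0 Y21.0
G1 X0.0 Y21.0
G1 X0.0 Y0.0
; layer 4
G0 Z6.0
G0 X0.0 Y0.0
G1 X12.0 Y0.0
G1 X12.0 Y8.0
G1 X5.0 Y8.0
G1 X5.0 Y21.0
G1 X0.0 Y21.0
G1 X0.0 Y0.0
; layer 5
G0 Z7.5
G0 X0.0 Y0.0
G1 X12.0 Y0.0
G1 X12.0 Y8.0
G1 X5.0 Y8.0
G1 X5.0 Y21.0
G1 X0.0 Y21.0
G1 X0.0 Y0.0
; layer 6
G0 Z9.0
G0 X0.0 Y0.0
G1 X12.0 Y0.0
G1 X12.0 Y8.0
G1 X5.0 Y8.0
G1 X5.0 Y21.0
G1 X0.0 Y21.0
G1 X0.0 Y0.0
M2 ; end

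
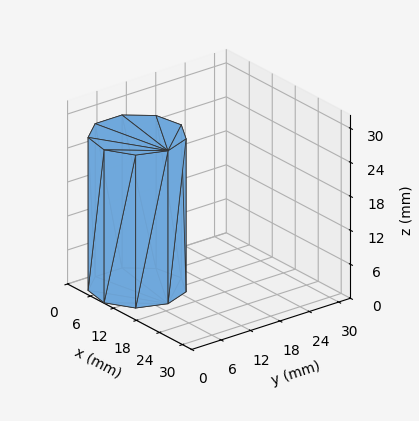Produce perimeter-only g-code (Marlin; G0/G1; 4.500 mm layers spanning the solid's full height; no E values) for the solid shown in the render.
Reading the render: the shape is a regular 9-sided prism (a cylinder approximated with 9 flat sides), circumscribed radius ≈ 8 mm, height ≈ 27 mm (dimensions read to the nearest mm from the axis ticks). For the g-code, the solid's height is divided into equal slices at the stated Δz and each level perimeter traced with G1 moves after a G0 lift.

; perimeter-only toolpath
G21 ; units = mm
G90 ; absolute positioning
G28 ; home
; layer 1
G0 Z4.500
G0 X16.000 Y8.000
G1 X14.128 Y13.142
G1 X9.389 Y15.878
G1 X4.000 Y14.928
G1 X0.482 Y10.736
G1 X0.482 Y5.264
G1 X4.000 Y1.072
G1 X9.389 Y0.122
G1 X14.128 Y2.858
G1 X16.000 Y8.000
; layer 2
G0 Z9.000
G0 X16.000 Y8.000
G1 X14.128 Y13.142
G1 X9.389 Y15.878
G1 X4.000 Y14.928
G1 X0.482 Y10.736
G1 X0.482 Y5.264
G1 X4.000 Y1.072
G1 X9.389 Y0.122
G1 X14.128 Y2.858
G1 X16.000 Y8.000
; layer 3
G0 Z13.500
G0 X16.000 Y8.000
G1 X14.128 Y13.142
G1 X9.389 Y15.878
G1 X4.000 Y14.928
G1 X0.482 Y10.736
G1 X0.482 Y5.264
G1 X4.000 Y1.072
G1 X9.389 Y0.122
G1 X14.128 Y2.858
G1 X16.000 Y8.000
; layer 4
G0 Z18.000
G0 X16.000 Y8.000
G1 X14.128 Y13.142
G1 X9.389 Y15.878
G1 X4.000 Y14.928
G1 X0.482 Y10.736
G1 X0.482 Y5.264
G1 X4.000 Y1.072
G1 X9.389 Y0.122
G1 X14.128 Y2.858
G1 X16.000 Y8.000
; layer 5
G0 Z22.500
G0 X16.000 Y8.000
G1 X14.128 Y13.142
G1 X9.389 Y15.878
G1 X4.000 Y14.928
G1 X0.482 Y10.736
G1 X0.482 Y5.264
G1 X4.000 Y1.072
G1 X9.389 Y0.122
G1 X14.128 Y2.858
G1 X16.000 Y8.000
; layer 6
G0 Z27.000
G0 X16.000 Y8.000
G1 X14.128 Y13.142
G1 X9.389 Y15.878
G1 X4.000 Y14.928
G1 X0.482 Y10.736
G1 X0.482 Y5.264
G1 X4.000 Y1.072
G1 X9.389 Y0.122
G1 X14.128 Y2.858
G1 X16.000 Y8.000
M2 ; end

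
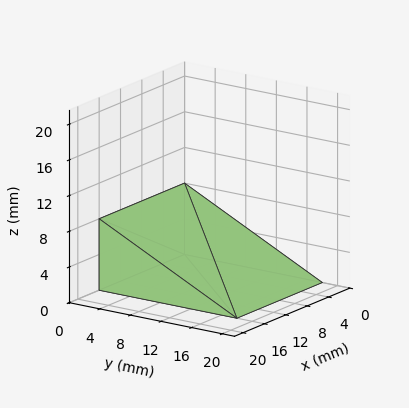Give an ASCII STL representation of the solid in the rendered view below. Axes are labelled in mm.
Reading the render: the shape is a wedge (ramp): 16 × 18 mm base, rising to 8 mm along the y=0 edge and sloping linearly to z=0 at y=18 (dimensions read to the nearest mm from the axis ticks). For the STL, each face is triangulated and given an outward normal.

solid part
  facet normal 0.0000 0.0000 -1.0000
    outer loop
      vertex 16.00 18.00 0.00
      vertex 16.00 0.00 0.00
      vertex 0.00 0.00 0.00
    endloop
  endfacet
  facet normal 0.0000 0.0000 -1.0000
    outer loop
      vertex 0.00 18.00 0.00
      vertex 16.00 18.00 0.00
      vertex 0.00 0.00 0.00
    endloop
  endfacet
  facet normal 0.0000 -1.0000 0.0000
    outer loop
      vertex 0.00 0.00 0.00
      vertex 16.00 0.00 0.00
      vertex 16.00 0.00 8.00
    endloop
  endfacet
  facet normal 0.0000 -1.0000 0.0000
    outer loop
      vertex 0.00 0.00 0.00
      vertex 16.00 0.00 8.00
      vertex 0.00 0.00 8.00
    endloop
  endfacet
  facet normal 0.0000 0.4061 0.9138
    outer loop
      vertex 0.00 0.00 8.00
      vertex 16.00 0.00 8.00
      vertex 16.00 18.00 0.00
    endloop
  endfacet
  facet normal 0.0000 0.4061 0.9138
    outer loop
      vertex 0.00 0.00 8.00
      vertex 16.00 18.00 0.00
      vertex 0.00 18.00 0.00
    endloop
  endfacet
  facet normal -1.0000 0.0000 0.0000
    outer loop
      vertex 0.00 0.00 8.00
      vertex 0.00 18.00 0.00
      vertex 0.00 0.00 0.00
    endloop
  endfacet
  facet normal 1.0000 0.0000 0.0000
    outer loop
      vertex 16.00 0.00 0.00
      vertex 16.00 18.00 0.00
      vertex 16.00 0.00 8.00
    endloop
  endfacet
endsolid part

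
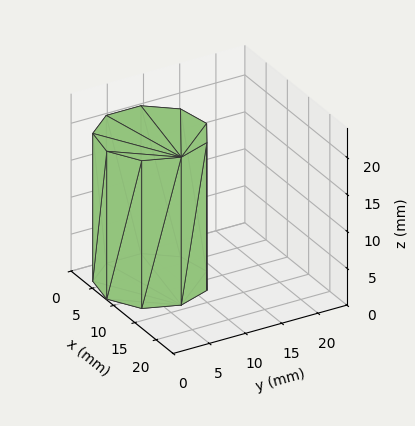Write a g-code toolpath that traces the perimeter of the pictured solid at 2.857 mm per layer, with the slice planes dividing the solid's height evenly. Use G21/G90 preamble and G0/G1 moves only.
Reading the render: the shape is a regular 9-sided prism (a cylinder approximated with 9 flat sides), circumscribed radius ≈ 7 mm, height ≈ 20 mm (dimensions read to the nearest mm from the axis ticks). For the g-code, the solid's height is divided into equal slices at the stated Δz and each level perimeter traced with G1 moves after a G0 lift.

; perimeter-only toolpath
G21 ; units = mm
G90 ; absolute positioning
G28 ; home
; layer 1
G0 Z2.857
G0 X14.000 Y7.000
G1 X12.362 Y11.500
G1 X8.216 Y13.894
G1 X3.500 Y13.062
G1 X0.422 Y9.394
G1 X0.422 Y4.606
G1 X3.500 Y0.938
G1 X8.216 Y0.106
G1 X12.362 Y2.500
G1 X14.000 Y7.000
; layer 2
G0 Z5.714
G0 X14.000 Y7.000
G1 X12.362 Y11.500
G1 X8.216 Y13.894
G1 X3.500 Y13.062
G1 X0.422 Y9.394
G1 X0.422 Y4.606
G1 X3.500 Y0.938
G1 X8.216 Y0.106
G1 X12.362 Y2.500
G1 X14.000 Y7.000
; layer 3
G0 Z8.571
G0 X14.000 Y7.000
G1 X12.362 Y11.500
G1 X8.216 Y13.894
G1 X3.500 Y13.062
G1 X0.422 Y9.394
G1 X0.422 Y4.606
G1 X3.500 Y0.938
G1 X8.216 Y0.106
G1 X12.362 Y2.500
G1 X14.000 Y7.000
; layer 4
G0 Z11.429
G0 X14.000 Y7.000
G1 X12.362 Y11.500
G1 X8.216 Y13.894
G1 X3.500 Y13.062
G1 X0.422 Y9.394
G1 X0.422 Y4.606
G1 X3.500 Y0.938
G1 X8.216 Y0.106
G1 X12.362 Y2.500
G1 X14.000 Y7.000
; layer 5
G0 Z14.286
G0 X14.000 Y7.000
G1 X12.362 Y11.500
G1 X8.216 Y13.894
G1 X3.500 Y13.062
G1 X0.422 Y9.394
G1 X0.422 Y4.606
G1 X3.500 Y0.938
G1 X8.216 Y0.106
G1 X12.362 Y2.500
G1 X14.000 Y7.000
; layer 6
G0 Z17.143
G0 X14.000 Y7.000
G1 X12.362 Y11.500
G1 X8.216 Y13.894
G1 X3.500 Y13.062
G1 X0.422 Y9.394
G1 X0.422 Y4.606
G1 X3.500 Y0.938
G1 X8.216 Y0.106
G1 X12.362 Y2.500
G1 X14.000 Y7.000
; layer 7
G0 Z20.000
G0 X14.000 Y7.000
G1 X12.362 Y11.500
G1 X8.216 Y13.894
G1 X3.500 Y13.062
G1 X0.422 Y9.394
G1 X0.422 Y4.606
G1 X3.500 Y0.938
G1 X8.216 Y0.106
G1 X12.362 Y2.500
G1 X14.000 Y7.000
M2 ; end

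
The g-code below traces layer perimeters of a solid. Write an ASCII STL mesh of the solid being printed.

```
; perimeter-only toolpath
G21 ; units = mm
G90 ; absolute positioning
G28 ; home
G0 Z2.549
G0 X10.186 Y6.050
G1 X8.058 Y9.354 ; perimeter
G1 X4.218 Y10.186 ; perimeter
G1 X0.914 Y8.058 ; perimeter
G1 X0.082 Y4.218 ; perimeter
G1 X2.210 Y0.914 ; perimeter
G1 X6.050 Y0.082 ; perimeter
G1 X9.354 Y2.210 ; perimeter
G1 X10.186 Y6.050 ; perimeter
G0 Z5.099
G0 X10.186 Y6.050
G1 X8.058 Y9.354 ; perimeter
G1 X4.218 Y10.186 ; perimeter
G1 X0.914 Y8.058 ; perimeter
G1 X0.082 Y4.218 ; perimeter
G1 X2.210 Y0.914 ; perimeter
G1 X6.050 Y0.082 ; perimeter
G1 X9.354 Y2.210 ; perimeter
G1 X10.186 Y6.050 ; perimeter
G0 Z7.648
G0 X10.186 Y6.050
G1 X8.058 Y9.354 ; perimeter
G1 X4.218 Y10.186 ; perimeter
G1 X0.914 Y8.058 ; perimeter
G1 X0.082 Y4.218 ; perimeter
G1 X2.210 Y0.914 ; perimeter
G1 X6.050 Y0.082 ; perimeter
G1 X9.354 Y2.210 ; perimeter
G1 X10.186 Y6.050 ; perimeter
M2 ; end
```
solid part
  facet normal 0.0000 0.0000 -1.0000
    outer loop
      vertex 4.218 10.186 0.000
      vertex 8.058 9.354 0.000
      vertex 10.186 6.050 0.000
    endloop
  endfacet
  facet normal 0.0000 0.0000 -1.0000
    outer loop
      vertex 0.914 8.058 0.000
      vertex 4.218 10.186 0.000
      vertex 10.186 6.050 0.000
    endloop
  endfacet
  facet normal 0.0000 0.0000 -1.0000
    outer loop
      vertex 0.082 4.218 0.000
      vertex 0.914 8.058 0.000
      vertex 10.186 6.050 0.000
    endloop
  endfacet
  facet normal 0.0000 0.0000 -1.0000
    outer loop
      vertex 2.210 0.914 0.000
      vertex 0.082 4.218 0.000
      vertex 10.186 6.050 0.000
    endloop
  endfacet
  facet normal 0.0000 0.0000 -1.0000
    outer loop
      vertex 6.050 0.082 0.000
      vertex 2.210 0.914 0.000
      vertex 10.186 6.050 0.000
    endloop
  endfacet
  facet normal 0.0000 0.0000 -1.0000
    outer loop
      vertex 9.354 2.210 0.000
      vertex 6.050 0.082 0.000
      vertex 10.186 6.050 0.000
    endloop
  endfacet
  facet normal 0.0000 0.0000 1.0000
    outer loop
      vertex 10.186 6.050 7.648
      vertex 8.058 9.354 7.648
      vertex 4.218 10.186 7.648
    endloop
  endfacet
  facet normal 0.0000 0.0000 1.0000
    outer loop
      vertex 10.186 6.050 7.648
      vertex 4.218 10.186 7.648
      vertex 0.914 8.058 7.648
    endloop
  endfacet
  facet normal 0.0000 0.0000 1.0000
    outer loop
      vertex 10.186 6.050 7.648
      vertex 0.914 8.058 7.648
      vertex 0.082 4.218 7.648
    endloop
  endfacet
  facet normal 0.0000 0.0000 1.0000
    outer loop
      vertex 10.186 6.050 7.648
      vertex 0.082 4.218 7.648
      vertex 2.210 0.914 7.648
    endloop
  endfacet
  facet normal 0.0000 0.0000 1.0000
    outer loop
      vertex 10.186 6.050 7.648
      vertex 2.210 0.914 7.648
      vertex 6.050 0.082 7.648
    endloop
  endfacet
  facet normal 0.0000 0.0000 1.0000
    outer loop
      vertex 10.186 6.050 7.648
      vertex 6.050 0.082 7.648
      vertex 9.354 2.210 7.648
    endloop
  endfacet
  facet normal 0.8407 0.5415 0.0000
    outer loop
      vertex 10.186 6.050 0.000
      vertex 8.058 9.354 0.000
      vertex 8.058 9.354 7.648
    endloop
  endfacet
  facet normal 0.8407 0.5415 0.0000
    outer loop
      vertex 10.186 6.050 0.000
      vertex 8.058 9.354 7.648
      vertex 10.186 6.050 7.648
    endloop
  endfacet
  facet normal 0.2118 0.9773 0.0000
    outer loop
      vertex 8.058 9.354 0.000
      vertex 4.218 10.186 0.000
      vertex 4.218 10.186 7.648
    endloop
  endfacet
  facet normal 0.2118 0.9773 0.0000
    outer loop
      vertex 8.058 9.354 0.000
      vertex 4.218 10.186 7.648
      vertex 8.058 9.354 7.648
    endloop
  endfacet
  facet normal -0.5415 0.8407 0.0000
    outer loop
      vertex 4.218 10.186 0.000
      vertex 0.914 8.058 0.000
      vertex 0.914 8.058 7.648
    endloop
  endfacet
  facet normal -0.5415 0.8407 0.0000
    outer loop
      vertex 4.218 10.186 0.000
      vertex 0.914 8.058 7.648
      vertex 4.218 10.186 7.648
    endloop
  endfacet
  facet normal -0.9773 0.2118 0.0000
    outer loop
      vertex 0.914 8.058 0.000
      vertex 0.082 4.218 0.000
      vertex 0.082 4.218 7.648
    endloop
  endfacet
  facet normal -0.9773 0.2118 0.0000
    outer loop
      vertex 0.914 8.058 0.000
      vertex 0.082 4.218 7.648
      vertex 0.914 8.058 7.648
    endloop
  endfacet
  facet normal -0.8407 -0.5415 0.0000
    outer loop
      vertex 0.082 4.218 0.000
      vertex 2.210 0.914 0.000
      vertex 2.210 0.914 7.648
    endloop
  endfacet
  facet normal -0.8407 -0.5415 0.0000
    outer loop
      vertex 0.082 4.218 0.000
      vertex 2.210 0.914 7.648
      vertex 0.082 4.218 7.648
    endloop
  endfacet
  facet normal -0.2118 -0.9773 0.0000
    outer loop
      vertex 2.210 0.914 0.000
      vertex 6.050 0.082 0.000
      vertex 6.050 0.082 7.648
    endloop
  endfacet
  facet normal -0.2118 -0.9773 0.0000
    outer loop
      vertex 2.210 0.914 0.000
      vertex 6.050 0.082 7.648
      vertex 2.210 0.914 7.648
    endloop
  endfacet
  facet normal 0.5415 -0.8407 0.0000
    outer loop
      vertex 6.050 0.082 0.000
      vertex 9.354 2.210 0.000
      vertex 9.354 2.210 7.648
    endloop
  endfacet
  facet normal 0.5415 -0.8407 0.0000
    outer loop
      vertex 6.050 0.082 0.000
      vertex 9.354 2.210 7.648
      vertex 6.050 0.082 7.648
    endloop
  endfacet
  facet normal 0.9773 -0.2118 0.0000
    outer loop
      vertex 9.354 2.210 0.000
      vertex 10.186 6.050 0.000
      vertex 10.186 6.050 7.648
    endloop
  endfacet
  facet normal 0.9773 -0.2118 0.0000
    outer loop
      vertex 9.354 2.210 0.000
      vertex 10.186 6.050 7.648
      vertex 9.354 2.210 7.648
    endloop
  endfacet
endsolid part

The G0 Z moves step by Δz≈2.549 mm. Every layer's G1 loop is the same polygon, so the solid is a straight extrusion of it from z=0 to z≈7.65. Closing with flat bottom and top caps and triangulating gives 28 facets — a regular 8-sided prism (a cylinder approximated with 8 flat sides), circumscribed radius ≈ 5.13 mm, height ≈ 7.65 mm.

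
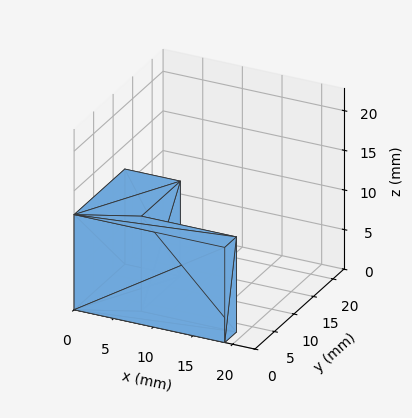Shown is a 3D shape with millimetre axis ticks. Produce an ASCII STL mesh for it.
Reading the render: the shape is an L-shaped prism: outer 19 × 13 mm, arm thicknesses ≈ 3 mm (horizontal) and 7 mm (vertical), extruded 12 mm in z (dimensions read to the nearest mm from the axis ticks). For the STL, each face is triangulated and given an outward normal.

solid part
  facet normal 0.0000 0.0000 -1.0000
    outer loop
      vertex 19.000 3.000 0.000
      vertex 19.000 0.000 0.000
      vertex 0.000 0.000 0.000
    endloop
  endfacet
  facet normal 0.0000 0.0000 -1.0000
    outer loop
      vertex 7.000 3.000 0.000
      vertex 19.000 3.000 0.000
      vertex 0.000 0.000 0.000
    endloop
  endfacet
  facet normal 0.0000 0.0000 -1.0000
    outer loop
      vertex 7.000 13.000 0.000
      vertex 7.000 3.000 0.000
      vertex 0.000 0.000 0.000
    endloop
  endfacet
  facet normal 0.0000 0.0000 -1.0000
    outer loop
      vertex 0.000 13.000 0.000
      vertex 7.000 13.000 0.000
      vertex 0.000 0.000 0.000
    endloop
  endfacet
  facet normal 0.0000 0.0000 1.0000
    outer loop
      vertex 0.000 0.000 12.000
      vertex 19.000 0.000 12.000
      vertex 19.000 3.000 12.000
    endloop
  endfacet
  facet normal 0.0000 0.0000 1.0000
    outer loop
      vertex 0.000 0.000 12.000
      vertex 19.000 3.000 12.000
      vertex 7.000 3.000 12.000
    endloop
  endfacet
  facet normal 0.0000 0.0000 1.0000
    outer loop
      vertex 0.000 0.000 12.000
      vertex 7.000 3.000 12.000
      vertex 7.000 13.000 12.000
    endloop
  endfacet
  facet normal 0.0000 0.0000 1.0000
    outer loop
      vertex 0.000 0.000 12.000
      vertex 7.000 13.000 12.000
      vertex 0.000 13.000 12.000
    endloop
  endfacet
  facet normal 0.0000 -1.0000 0.0000
    outer loop
      vertex 0.000 0.000 0.000
      vertex 19.000 0.000 0.000
      vertex 19.000 0.000 12.000
    endloop
  endfacet
  facet normal 0.0000 -1.0000 0.0000
    outer loop
      vertex 0.000 0.000 0.000
      vertex 19.000 0.000 12.000
      vertex 0.000 0.000 12.000
    endloop
  endfacet
  facet normal 1.0000 0.0000 0.0000
    outer loop
      vertex 19.000 0.000 0.000
      vertex 19.000 3.000 0.000
      vertex 19.000 3.000 12.000
    endloop
  endfacet
  facet normal 1.0000 0.0000 0.0000
    outer loop
      vertex 19.000 0.000 0.000
      vertex 19.000 3.000 12.000
      vertex 19.000 0.000 12.000
    endloop
  endfacet
  facet normal 0.0000 1.0000 0.0000
    outer loop
      vertex 19.000 3.000 0.000
      vertex 7.000 3.000 0.000
      vertex 7.000 3.000 12.000
    endloop
  endfacet
  facet normal 0.0000 1.0000 0.0000
    outer loop
      vertex 19.000 3.000 0.000
      vertex 7.000 3.000 12.000
      vertex 19.000 3.000 12.000
    endloop
  endfacet
  facet normal 1.0000 0.0000 0.0000
    outer loop
      vertex 7.000 3.000 0.000
      vertex 7.000 13.000 0.000
      vertex 7.000 13.000 12.000
    endloop
  endfacet
  facet normal 1.0000 0.0000 0.0000
    outer loop
      vertex 7.000 3.000 0.000
      vertex 7.000 13.000 12.000
      vertex 7.000 3.000 12.000
    endloop
  endfacet
  facet normal 0.0000 1.0000 0.0000
    outer loop
      vertex 7.000 13.000 0.000
      vertex 0.000 13.000 0.000
      vertex 0.000 13.000 12.000
    endloop
  endfacet
  facet normal 0.0000 1.0000 0.0000
    outer loop
      vertex 7.000 13.000 0.000
      vertex 0.000 13.000 12.000
      vertex 7.000 13.000 12.000
    endloop
  endfacet
  facet normal -1.0000 0.0000 0.0000
    outer loop
      vertex 0.000 13.000 0.000
      vertex 0.000 0.000 0.000
      vertex 0.000 0.000 12.000
    endloop
  endfacet
  facet normal -1.0000 0.0000 0.0000
    outer loop
      vertex 0.000 13.000 0.000
      vertex 0.000 0.000 12.000
      vertex 0.000 13.000 12.000
    endloop
  endfacet
endsolid part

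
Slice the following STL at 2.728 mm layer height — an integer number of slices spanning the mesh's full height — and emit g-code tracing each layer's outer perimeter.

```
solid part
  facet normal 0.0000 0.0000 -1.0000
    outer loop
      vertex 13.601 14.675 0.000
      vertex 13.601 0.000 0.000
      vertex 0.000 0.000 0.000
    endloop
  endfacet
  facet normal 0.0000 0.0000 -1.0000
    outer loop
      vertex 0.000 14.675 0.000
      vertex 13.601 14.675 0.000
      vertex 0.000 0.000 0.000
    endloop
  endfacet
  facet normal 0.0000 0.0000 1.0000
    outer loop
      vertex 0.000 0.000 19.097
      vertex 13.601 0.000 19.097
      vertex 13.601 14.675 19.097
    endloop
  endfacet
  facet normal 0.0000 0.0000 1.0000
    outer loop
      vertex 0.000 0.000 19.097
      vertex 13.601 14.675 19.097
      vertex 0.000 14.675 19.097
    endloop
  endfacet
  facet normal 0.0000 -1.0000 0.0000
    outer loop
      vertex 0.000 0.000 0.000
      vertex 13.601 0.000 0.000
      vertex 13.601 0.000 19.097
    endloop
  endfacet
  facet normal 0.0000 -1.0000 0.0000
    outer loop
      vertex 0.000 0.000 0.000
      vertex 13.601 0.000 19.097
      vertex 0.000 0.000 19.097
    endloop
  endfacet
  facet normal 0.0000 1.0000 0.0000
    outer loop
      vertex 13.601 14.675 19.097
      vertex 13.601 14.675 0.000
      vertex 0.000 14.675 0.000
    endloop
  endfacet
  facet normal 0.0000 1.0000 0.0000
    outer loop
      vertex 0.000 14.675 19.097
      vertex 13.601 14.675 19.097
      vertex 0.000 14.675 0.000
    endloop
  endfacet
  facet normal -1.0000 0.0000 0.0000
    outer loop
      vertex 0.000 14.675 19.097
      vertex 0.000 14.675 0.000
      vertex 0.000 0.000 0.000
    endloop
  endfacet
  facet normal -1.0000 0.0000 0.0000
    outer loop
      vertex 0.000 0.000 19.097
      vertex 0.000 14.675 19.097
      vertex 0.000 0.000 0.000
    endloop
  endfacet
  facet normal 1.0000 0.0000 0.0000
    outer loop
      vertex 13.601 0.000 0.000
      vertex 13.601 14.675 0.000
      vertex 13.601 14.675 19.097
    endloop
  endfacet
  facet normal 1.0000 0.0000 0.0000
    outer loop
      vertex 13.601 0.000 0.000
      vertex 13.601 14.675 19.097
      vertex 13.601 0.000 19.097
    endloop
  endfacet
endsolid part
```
; perimeter-only toolpath
G21 ; units = mm
G90 ; absolute positioning
G28 ; home
; layer 1
G0 Z2.728
G0 X0.000 Y0.000
G1 X13.601 Y0.000
G1 X13.601 Y14.675
G1 X0.000 Y14.675
G1 X0.000 Y0.000
; layer 2
G0 Z5.456
G0 X0.000 Y0.000
G1 X13.601 Y0.000
G1 X13.601 Y14.675
G1 X0.000 Y14.675
G1 X0.000 Y0.000
; layer 3
G0 Z8.184
G0 X0.000 Y0.000
G1 X13.601 Y0.000
G1 X13.601 Y14.675
G1 X0.000 Y14.675
G1 X0.000 Y0.000
; layer 4
G0 Z10.913
G0 X0.000 Y0.000
G1 X13.601 Y0.000
G1 X13.601 Y14.675
G1 X0.000 Y14.675
G1 X0.000 Y0.000
; layer 5
G0 Z13.641
G0 X0.000 Y0.000
G1 X13.601 Y0.000
G1 X13.601 Y14.675
G1 X0.000 Y14.675
G1 X0.000 Y0.000
; layer 6
G0 Z16.369
G0 X0.000 Y0.000
G1 X13.601 Y0.000
G1 X13.601 Y14.675
G1 X0.000 Y14.675
G1 X0.000 Y0.000
; layer 7
G0 Z19.097
G0 X0.000 Y0.000
G1 X13.601 Y0.000
G1 X13.601 Y14.675
G1 X0.000 Y14.675
G1 X0.000 Y0.000
M2 ; end

The solid is a rectangular box, roughly 13.6 × 14.7 mm footprint and 19.1 mm tall. Slicing at Δz = 2.728 mm — 7 equal slices spanning the solid's height, so layer i sits at z = i·h/7 — gives 7 non-empty perimeters. Each is a 4-segment closed polygon; G0 lifts to the layer z and rapids to the start vertex, then G1 traces the edges.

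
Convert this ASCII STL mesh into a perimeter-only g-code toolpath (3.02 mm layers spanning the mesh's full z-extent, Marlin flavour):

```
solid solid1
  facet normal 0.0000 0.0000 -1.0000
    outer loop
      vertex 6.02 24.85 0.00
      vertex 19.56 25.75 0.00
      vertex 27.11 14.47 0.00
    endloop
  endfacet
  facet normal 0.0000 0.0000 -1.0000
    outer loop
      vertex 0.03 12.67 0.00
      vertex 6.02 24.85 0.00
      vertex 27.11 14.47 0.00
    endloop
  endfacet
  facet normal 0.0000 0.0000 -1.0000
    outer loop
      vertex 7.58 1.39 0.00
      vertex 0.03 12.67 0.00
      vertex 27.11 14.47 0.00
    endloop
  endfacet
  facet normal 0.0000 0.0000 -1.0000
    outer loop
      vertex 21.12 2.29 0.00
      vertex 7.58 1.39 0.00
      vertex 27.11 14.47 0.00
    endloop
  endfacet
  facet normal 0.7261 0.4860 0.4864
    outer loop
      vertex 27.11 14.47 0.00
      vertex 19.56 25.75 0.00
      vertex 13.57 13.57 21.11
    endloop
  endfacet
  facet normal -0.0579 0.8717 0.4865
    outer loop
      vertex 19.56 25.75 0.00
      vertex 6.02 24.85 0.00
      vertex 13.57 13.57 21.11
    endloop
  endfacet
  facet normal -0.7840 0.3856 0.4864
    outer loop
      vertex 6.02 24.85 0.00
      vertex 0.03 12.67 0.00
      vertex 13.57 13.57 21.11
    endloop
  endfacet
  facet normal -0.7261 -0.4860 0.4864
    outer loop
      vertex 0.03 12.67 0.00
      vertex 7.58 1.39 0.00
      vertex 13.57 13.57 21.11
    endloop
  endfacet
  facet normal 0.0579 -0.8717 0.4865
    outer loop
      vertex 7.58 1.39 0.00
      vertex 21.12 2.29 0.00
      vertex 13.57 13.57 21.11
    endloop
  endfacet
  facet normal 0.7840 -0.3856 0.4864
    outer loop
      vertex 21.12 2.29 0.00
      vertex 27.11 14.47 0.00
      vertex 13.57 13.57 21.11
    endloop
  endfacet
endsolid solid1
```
; perimeter-only toolpath
G21 ; units = mm
G90 ; absolute positioning
G28 ; home
; layer 1
G0 Z3.02
G0 X25.18 Y14.34
G1 X18.70 Y24.01
G1 X7.10 Y23.24
G1 X1.96 Y12.80
G1 X8.44 Y3.13
G1 X20.04 Y3.90
G1 X25.18 Y14.34
; layer 2
G0 Z6.03
G0 X23.24 Y14.21
G1 X17.85 Y22.27
G1 X8.18 Y21.63
G1 X3.90 Y12.93
G1 X9.29 Y4.87
G1 X18.96 Y5.51
G1 X23.24 Y14.21
; layer 3
G0 Z9.05
G0 X21.31 Y14.08
G1 X16.99 Y20.53
G1 X9.26 Y20.02
G1 X5.83 Y13.06
G1 X10.15 Y6.61
G1 X17.88 Y7.12
G1 X21.31 Y14.08
; layer 4
G0 Z12.06
G0 X19.37 Y13.96
G1 X16.14 Y18.79
G1 X10.33 Y18.40
G1 X7.77 Y13.18
G1 X11.00 Y8.35
G1 X16.81 Y8.74
G1 X19.37 Y13.96
; layer 5
G0 Z15.08
G0 X17.44 Y13.83
G1 X15.28 Y17.05
G1 X11.41 Y16.79
G1 X9.70 Y13.31
G1 X11.86 Y10.09
G1 X15.73 Y10.35
G1 X17.44 Y13.83
; layer 6
G0 Z18.09
G0 X15.50 Y13.70
G1 X14.43 Y15.31
G1 X12.49 Y15.18
G1 X11.64 Y13.44
G1 X12.71 Y11.83
G1 X14.65 Y11.96
G1 X15.50 Y13.70
M2 ; end

The solid is a regular 6-sided pyramid, base circumscribed radius ≈ 13.6 mm, apex at z ≈ 21.1 mm. Slicing at Δz = 3.02 mm — 7 equal slices spanning the solid's height, so layer i sits at z = i·h/7 — gives 6 non-empty perimeters. Each is a 6-segment closed polygon; G0 lifts to the layer z and rapids to the start vertex, then G1 traces the edges. The cross-section shrinks linearly with z (the slice at the apex is degenerate and omitted).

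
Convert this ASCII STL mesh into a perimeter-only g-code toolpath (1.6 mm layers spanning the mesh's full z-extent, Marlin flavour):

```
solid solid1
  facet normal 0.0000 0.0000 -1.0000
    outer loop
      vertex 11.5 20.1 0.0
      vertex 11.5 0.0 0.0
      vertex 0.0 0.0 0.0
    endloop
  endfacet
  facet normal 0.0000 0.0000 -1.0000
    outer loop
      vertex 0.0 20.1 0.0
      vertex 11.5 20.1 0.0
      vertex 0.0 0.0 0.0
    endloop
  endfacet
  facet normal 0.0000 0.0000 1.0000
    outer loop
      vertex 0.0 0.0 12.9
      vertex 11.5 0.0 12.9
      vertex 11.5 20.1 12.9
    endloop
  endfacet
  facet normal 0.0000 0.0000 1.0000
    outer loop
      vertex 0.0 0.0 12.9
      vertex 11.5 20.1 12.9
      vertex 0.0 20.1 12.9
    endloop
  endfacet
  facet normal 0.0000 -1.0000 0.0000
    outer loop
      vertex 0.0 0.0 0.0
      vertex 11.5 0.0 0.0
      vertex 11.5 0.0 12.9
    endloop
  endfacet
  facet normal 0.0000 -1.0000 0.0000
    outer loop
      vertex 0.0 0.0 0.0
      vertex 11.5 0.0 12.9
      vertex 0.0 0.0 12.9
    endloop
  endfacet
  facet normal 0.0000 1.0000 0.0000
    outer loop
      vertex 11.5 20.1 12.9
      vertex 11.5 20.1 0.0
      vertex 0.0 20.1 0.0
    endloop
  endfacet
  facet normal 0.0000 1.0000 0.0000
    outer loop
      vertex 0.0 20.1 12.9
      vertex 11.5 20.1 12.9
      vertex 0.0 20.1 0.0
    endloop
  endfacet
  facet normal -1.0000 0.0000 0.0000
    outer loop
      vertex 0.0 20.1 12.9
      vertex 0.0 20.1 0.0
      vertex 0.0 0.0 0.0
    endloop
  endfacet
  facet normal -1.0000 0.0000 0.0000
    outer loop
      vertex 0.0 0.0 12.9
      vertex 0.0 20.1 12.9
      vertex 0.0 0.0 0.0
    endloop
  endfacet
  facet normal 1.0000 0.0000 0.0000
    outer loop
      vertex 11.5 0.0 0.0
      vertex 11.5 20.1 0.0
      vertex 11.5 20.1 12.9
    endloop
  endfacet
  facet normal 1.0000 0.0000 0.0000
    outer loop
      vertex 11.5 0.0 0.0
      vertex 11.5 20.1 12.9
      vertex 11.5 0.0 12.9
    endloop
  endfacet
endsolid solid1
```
; perimeter-only toolpath
G21 ; units = mm
G90 ; absolute positioning
G28 ; home
; layer 1
G0 Z1.6
G0 X0.0 Y0.0
G1 X11.5 Y0.0
G1 X11.5 Y20.1
G1 X0.0 Y20.1
G1 X0.0 Y0.0
; layer 2
G0 Z3.2
G0 X0.0 Y0.0
G1 X11.5 Y0.0
G1 X11.5 Y20.1
G1 X0.0 Y20.1
G1 X0.0 Y0.0
; layer 3
G0 Z4.8
G0 X0.0 Y0.0
G1 X11.5 Y0.0
G1 X11.5 Y20.1
G1 X0.0 Y20.1
G1 X0.0 Y0.0
; layer 4
G0 Z6.5
G0 X0.0 Y0.0
G1 X11.5 Y0.0
G1 X11.5 Y20.1
G1 X0.0 Y20.1
G1 X0.0 Y0.0
; layer 5
G0 Z8.1
G0 X0.0 Y0.0
G1 X11.5 Y0.0
G1 X11.5 Y20.1
G1 X0.0 Y20.1
G1 X0.0 Y0.0
; layer 6
G0 Z9.7
G0 X0.0 Y0.0
G1 X11.5 Y0.0
G1 X11.5 Y20.1
G1 X0.0 Y20.1
G1 X0.0 Y0.0
; layer 7
G0 Z11.3
G0 X0.0 Y0.0
G1 X11.5 Y0.0
G1 X11.5 Y20.1
G1 X0.0 Y20.1
G1 X0.0 Y0.0
; layer 8
G0 Z12.9
G0 X0.0 Y0.0
G1 X11.5 Y0.0
G1 X11.5 Y20.1
G1 X0.0 Y20.1
G1 X0.0 Y0.0
M2 ; end

The solid is a rectangular box, roughly 11.5 × 20.1 mm footprint and 12.9 mm tall. Slicing at Δz = 1.6 mm — 8 equal slices spanning the solid's height, so layer i sits at z = i·h/8 — gives 8 non-empty perimeters. Each is a 4-segment closed polygon; G0 lifts to the layer z and rapids to the start vertex, then G1 traces the edges.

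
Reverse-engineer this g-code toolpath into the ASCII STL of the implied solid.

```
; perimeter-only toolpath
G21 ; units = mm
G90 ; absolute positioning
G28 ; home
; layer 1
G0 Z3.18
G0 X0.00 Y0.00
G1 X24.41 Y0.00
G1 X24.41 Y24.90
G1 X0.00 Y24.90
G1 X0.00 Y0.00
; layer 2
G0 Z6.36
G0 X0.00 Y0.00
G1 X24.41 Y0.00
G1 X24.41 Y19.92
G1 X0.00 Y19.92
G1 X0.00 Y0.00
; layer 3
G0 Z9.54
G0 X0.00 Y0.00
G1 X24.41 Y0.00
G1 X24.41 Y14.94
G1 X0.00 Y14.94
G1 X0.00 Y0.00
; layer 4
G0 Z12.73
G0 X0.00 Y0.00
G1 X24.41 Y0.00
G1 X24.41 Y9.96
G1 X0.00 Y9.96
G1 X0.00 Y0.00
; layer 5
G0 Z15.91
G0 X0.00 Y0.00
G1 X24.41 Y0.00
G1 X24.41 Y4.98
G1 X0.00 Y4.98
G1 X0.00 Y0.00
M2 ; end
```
solid part
  facet normal 0.0000 0.0000 -1.0000
    outer loop
      vertex 24.41 29.88 0.00
      vertex 24.41 0.00 0.00
      vertex 0.00 0.00 0.00
    endloop
  endfacet
  facet normal 0.0000 0.0000 -1.0000
    outer loop
      vertex 0.00 29.88 0.00
      vertex 24.41 29.88 0.00
      vertex 0.00 0.00 0.00
    endloop
  endfacet
  facet normal 0.0000 -1.0000 0.0000
    outer loop
      vertex 0.00 0.00 0.00
      vertex 24.41 0.00 0.00
      vertex 24.41 0.00 19.09
    endloop
  endfacet
  facet normal 0.0000 -1.0000 0.0000
    outer loop
      vertex 0.00 0.00 0.00
      vertex 24.41 0.00 19.09
      vertex 0.00 0.00 19.09
    endloop
  endfacet
  facet normal 0.0000 0.5384 0.8427
    outer loop
      vertex 0.00 0.00 19.09
      vertex 24.41 0.00 19.09
      vertex 24.41 29.88 0.00
    endloop
  endfacet
  facet normal 0.0000 0.5384 0.8427
    outer loop
      vertex 0.00 0.00 19.09
      vertex 24.41 29.88 0.00
      vertex 0.00 29.88 0.00
    endloop
  endfacet
  facet normal -1.0000 0.0000 0.0000
    outer loop
      vertex 0.00 0.00 19.09
      vertex 0.00 29.88 0.00
      vertex 0.00 0.00 0.00
    endloop
  endfacet
  facet normal 1.0000 0.0000 0.0000
    outer loop
      vertex 24.41 0.00 0.00
      vertex 24.41 29.88 0.00
      vertex 24.41 0.00 19.09
    endloop
  endfacet
endsolid part

The G0 Z moves step by Δz≈3.18 mm. The G1 loops shrink linearly with z, so the solid tapers from its base footprint up to z≈19.1. Closing with a flat bottom cap and the tapered top and triangulating gives 8 facets — a wedge (ramp): 24.4 × 29.9 mm base, rising to 19.1 mm along the y=0 edge and sloping linearly to z=0 at y=29.9.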